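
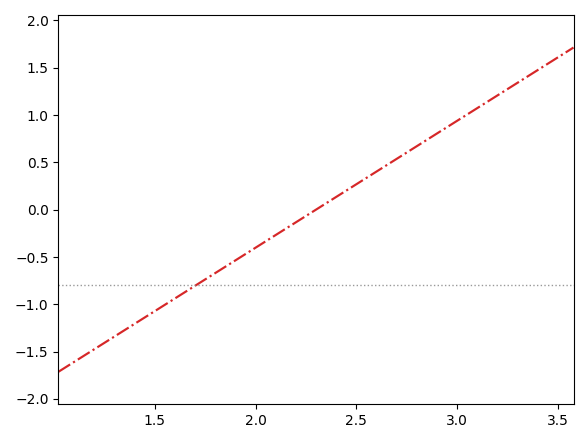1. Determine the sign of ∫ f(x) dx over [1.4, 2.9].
negative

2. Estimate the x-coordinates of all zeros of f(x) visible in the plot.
2.3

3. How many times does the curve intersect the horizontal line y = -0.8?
1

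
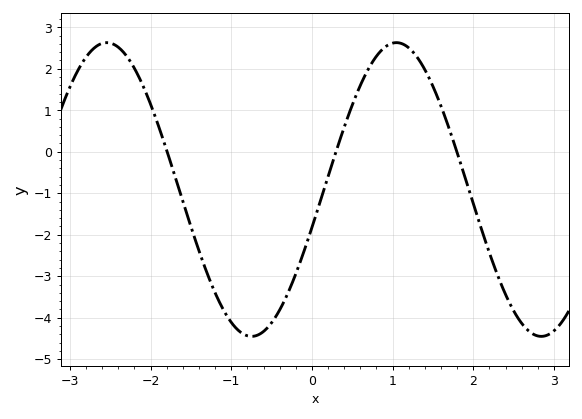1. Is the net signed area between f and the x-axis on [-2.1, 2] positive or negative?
negative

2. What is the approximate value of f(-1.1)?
-3.8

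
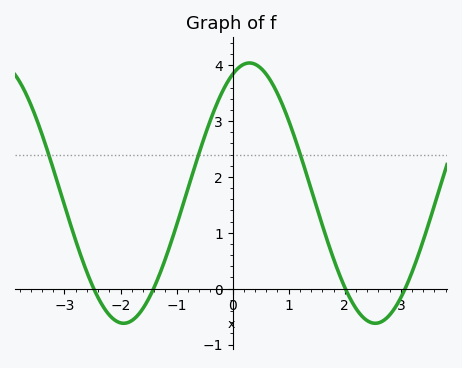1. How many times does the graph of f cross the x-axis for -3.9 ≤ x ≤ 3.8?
4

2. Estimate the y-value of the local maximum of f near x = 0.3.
4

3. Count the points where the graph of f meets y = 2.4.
3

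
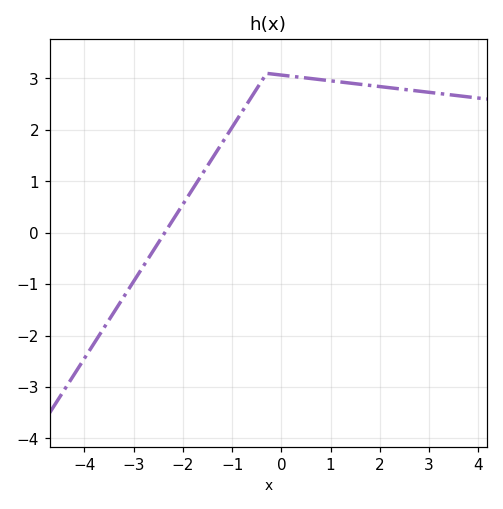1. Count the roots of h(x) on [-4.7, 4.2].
1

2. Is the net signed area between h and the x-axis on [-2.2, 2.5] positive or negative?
positive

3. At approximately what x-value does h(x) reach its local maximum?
-0.296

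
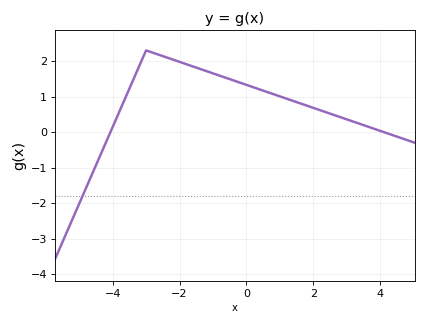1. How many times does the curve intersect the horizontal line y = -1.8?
1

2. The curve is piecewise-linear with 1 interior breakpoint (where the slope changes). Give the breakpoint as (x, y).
(-3, 2.3)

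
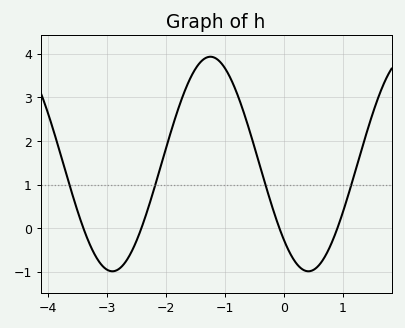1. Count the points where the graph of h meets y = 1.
4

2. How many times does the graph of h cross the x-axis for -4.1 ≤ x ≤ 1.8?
4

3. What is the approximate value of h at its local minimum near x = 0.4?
-1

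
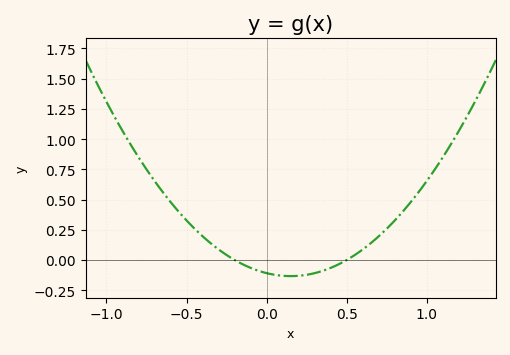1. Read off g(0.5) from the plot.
0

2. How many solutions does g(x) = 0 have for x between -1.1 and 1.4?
2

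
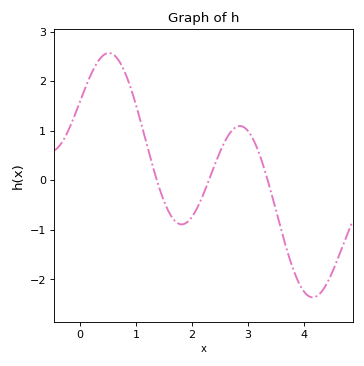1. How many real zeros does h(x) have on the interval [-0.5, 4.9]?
3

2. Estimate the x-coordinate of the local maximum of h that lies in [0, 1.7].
0.519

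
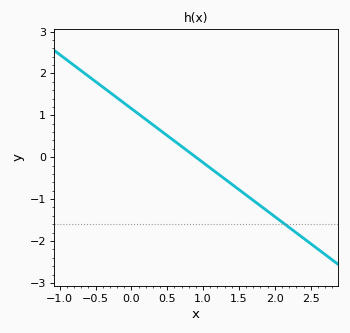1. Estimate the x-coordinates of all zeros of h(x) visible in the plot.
0.9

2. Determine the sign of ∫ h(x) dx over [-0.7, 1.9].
positive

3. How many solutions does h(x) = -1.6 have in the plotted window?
1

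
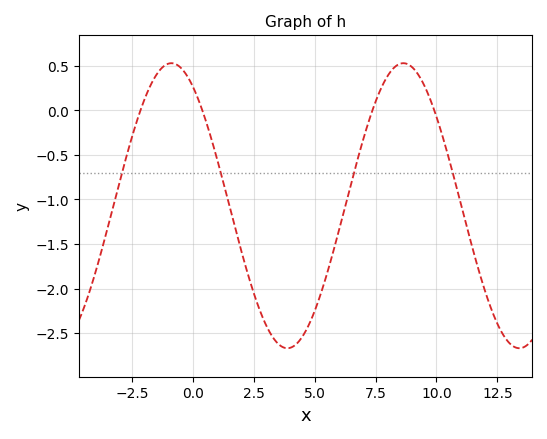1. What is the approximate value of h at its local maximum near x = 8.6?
0.55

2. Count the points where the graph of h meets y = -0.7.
4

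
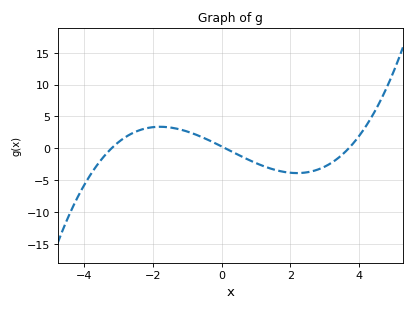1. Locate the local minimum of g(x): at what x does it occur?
2.19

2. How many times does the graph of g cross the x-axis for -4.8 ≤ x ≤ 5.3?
3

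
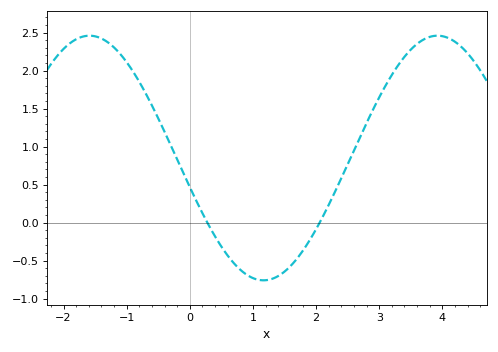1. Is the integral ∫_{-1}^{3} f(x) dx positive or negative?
positive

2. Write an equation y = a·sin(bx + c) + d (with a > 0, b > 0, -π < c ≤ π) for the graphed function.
y = 1.61sin(1.14x - 2.9) + 0.85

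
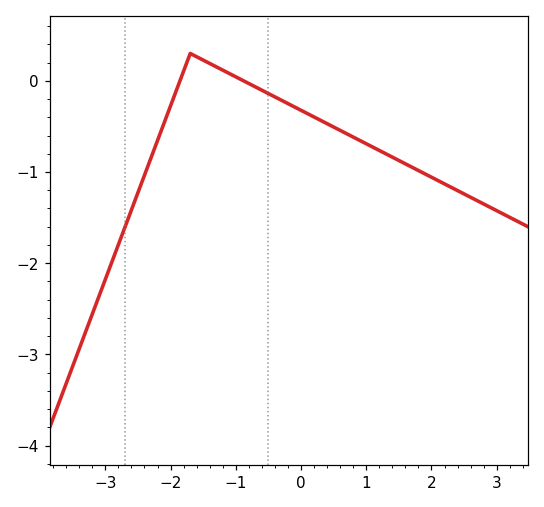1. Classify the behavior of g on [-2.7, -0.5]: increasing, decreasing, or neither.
neither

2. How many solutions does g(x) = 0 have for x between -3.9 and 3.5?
2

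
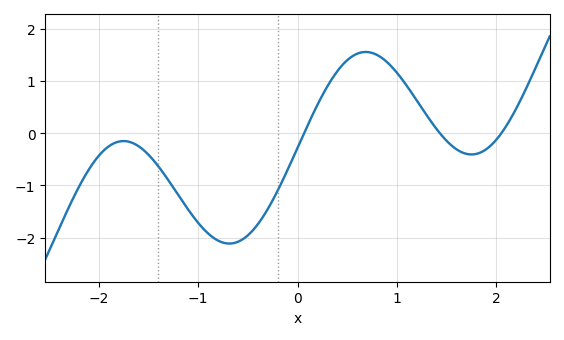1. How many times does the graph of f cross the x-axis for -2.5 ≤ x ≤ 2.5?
3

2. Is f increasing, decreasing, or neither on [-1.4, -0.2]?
neither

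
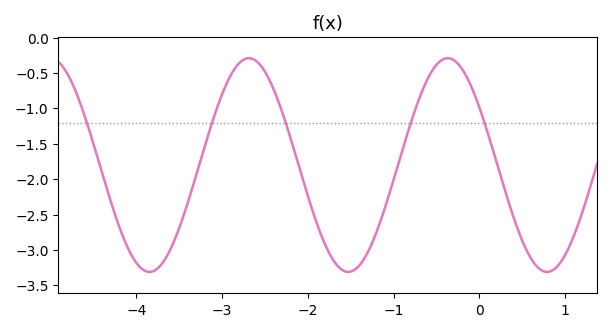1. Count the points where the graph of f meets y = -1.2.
5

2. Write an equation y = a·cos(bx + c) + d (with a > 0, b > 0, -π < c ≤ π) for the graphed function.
y = 1.51cos(2.71x + 1) - 1.8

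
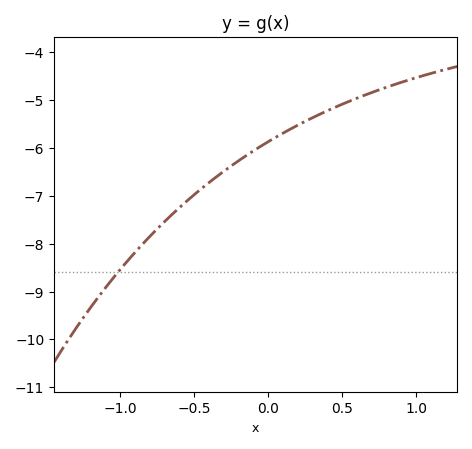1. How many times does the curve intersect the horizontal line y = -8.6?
1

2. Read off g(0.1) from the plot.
-5.7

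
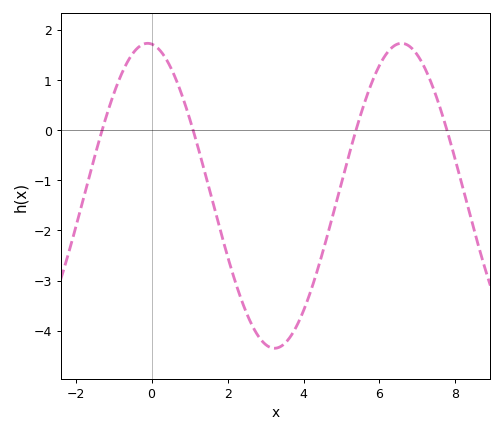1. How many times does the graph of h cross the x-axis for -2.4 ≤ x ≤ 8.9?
4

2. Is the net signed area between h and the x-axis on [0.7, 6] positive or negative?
negative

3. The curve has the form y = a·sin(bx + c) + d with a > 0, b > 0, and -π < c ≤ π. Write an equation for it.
y = 3.04sin(0.94x + 1.67) - 1.31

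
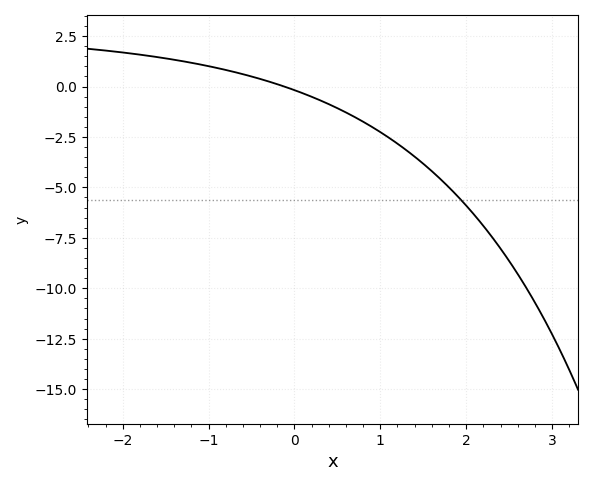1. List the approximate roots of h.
-0.1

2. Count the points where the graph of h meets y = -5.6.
1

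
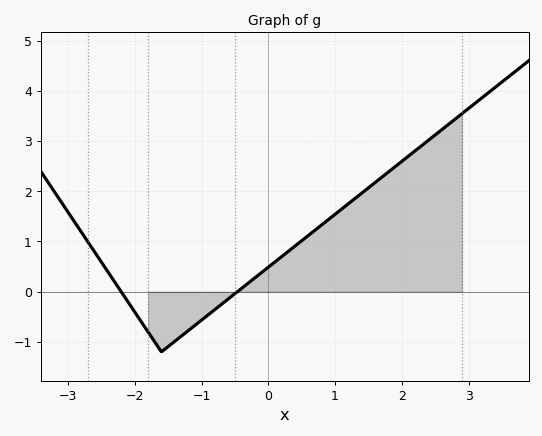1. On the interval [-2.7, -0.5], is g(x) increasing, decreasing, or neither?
neither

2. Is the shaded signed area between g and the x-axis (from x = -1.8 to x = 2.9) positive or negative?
positive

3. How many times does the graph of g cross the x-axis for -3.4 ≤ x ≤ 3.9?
2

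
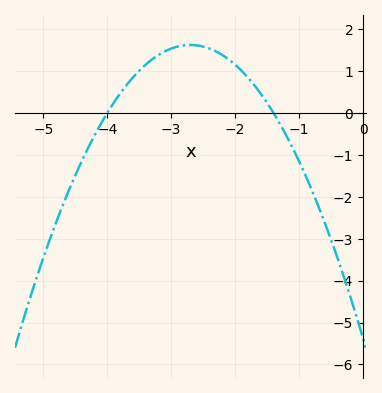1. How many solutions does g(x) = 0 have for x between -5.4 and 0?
2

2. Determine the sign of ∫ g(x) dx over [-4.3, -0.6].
positive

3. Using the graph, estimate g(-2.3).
1.5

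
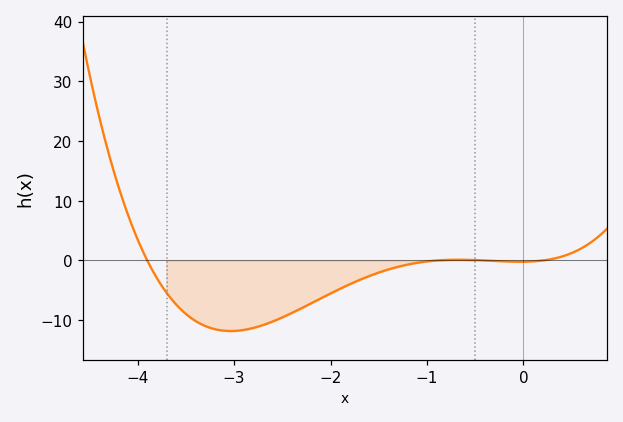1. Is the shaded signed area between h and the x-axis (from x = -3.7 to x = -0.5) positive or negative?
negative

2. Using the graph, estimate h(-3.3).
-11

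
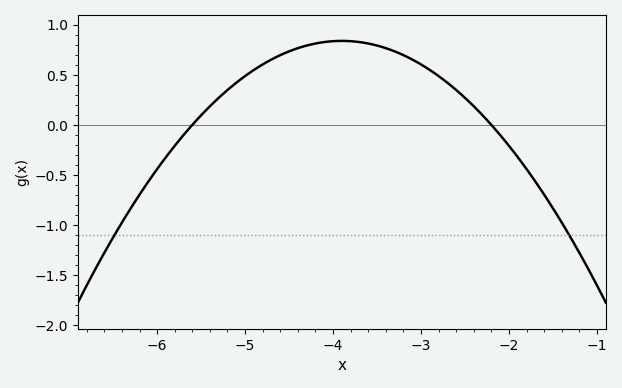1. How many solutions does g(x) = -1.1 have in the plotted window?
2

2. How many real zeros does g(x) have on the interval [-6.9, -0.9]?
2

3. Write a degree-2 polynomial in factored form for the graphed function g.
y = -0.29(x + 5.6)(x + 2.2)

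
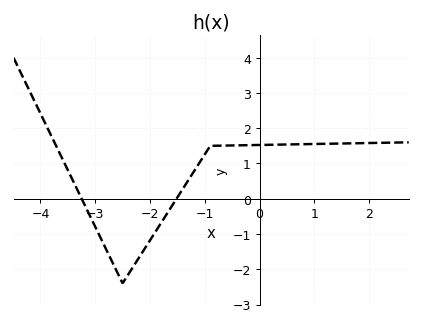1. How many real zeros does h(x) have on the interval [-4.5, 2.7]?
2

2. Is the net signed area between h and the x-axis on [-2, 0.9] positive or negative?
positive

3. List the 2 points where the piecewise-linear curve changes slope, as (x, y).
(-2.5, -2.4); (-0.9, 1.5)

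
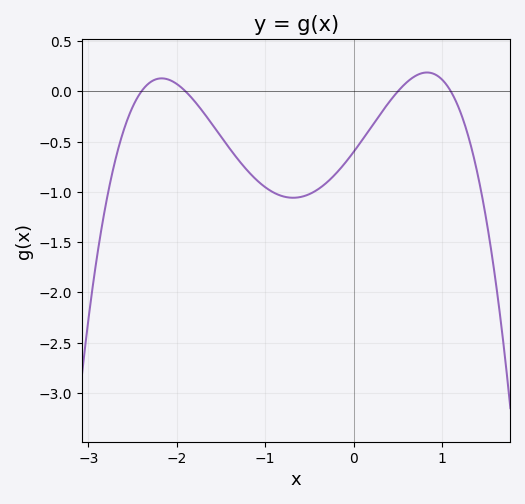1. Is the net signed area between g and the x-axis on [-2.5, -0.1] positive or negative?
negative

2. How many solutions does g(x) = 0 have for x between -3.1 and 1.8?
4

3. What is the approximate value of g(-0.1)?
-0.715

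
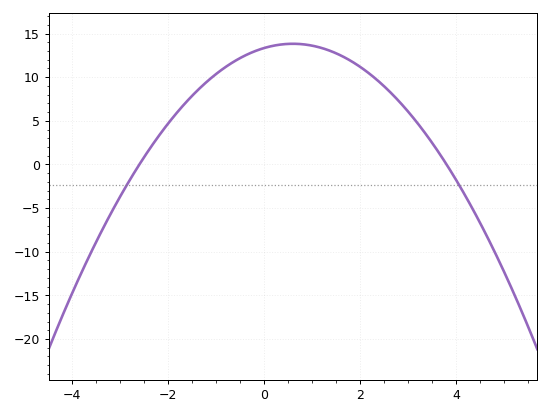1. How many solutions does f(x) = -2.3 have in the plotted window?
2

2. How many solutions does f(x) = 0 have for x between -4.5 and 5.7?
2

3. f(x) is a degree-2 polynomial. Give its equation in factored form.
y = -1.35(x + 2.6)(x - 3.8)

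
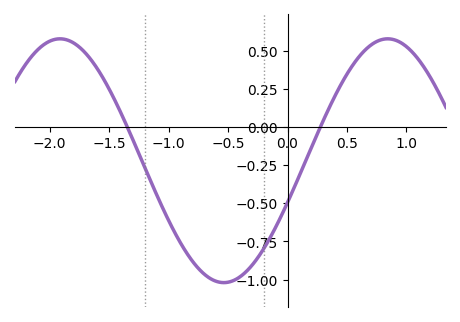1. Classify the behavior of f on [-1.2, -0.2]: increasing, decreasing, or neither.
neither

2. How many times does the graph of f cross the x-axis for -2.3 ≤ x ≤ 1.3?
2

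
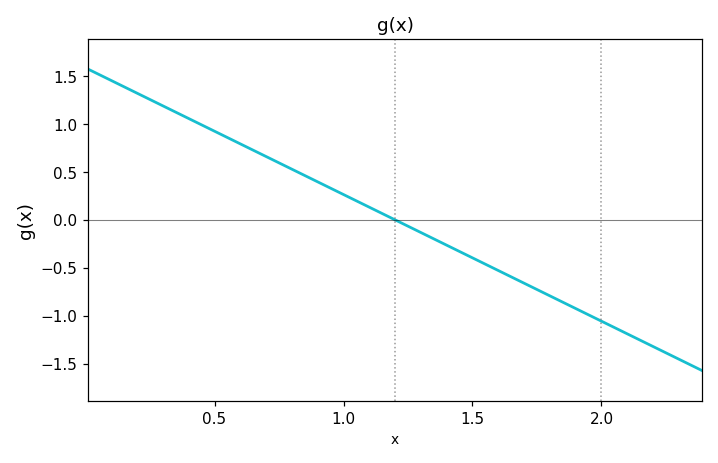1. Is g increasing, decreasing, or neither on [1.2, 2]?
decreasing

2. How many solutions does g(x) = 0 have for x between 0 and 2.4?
1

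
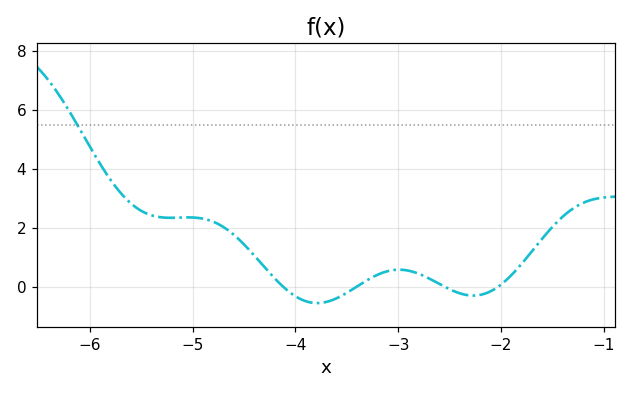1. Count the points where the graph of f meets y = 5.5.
1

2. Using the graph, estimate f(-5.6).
2.84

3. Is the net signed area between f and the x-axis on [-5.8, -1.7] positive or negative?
positive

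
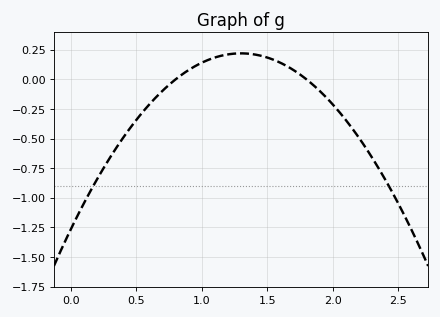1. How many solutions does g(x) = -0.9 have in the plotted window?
2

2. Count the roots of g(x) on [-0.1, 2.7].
2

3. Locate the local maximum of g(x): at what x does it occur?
1.3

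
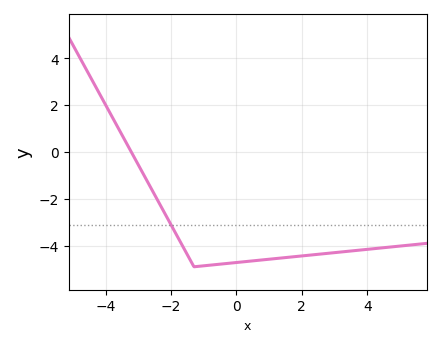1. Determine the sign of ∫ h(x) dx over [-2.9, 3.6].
negative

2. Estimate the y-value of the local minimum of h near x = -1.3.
-4.8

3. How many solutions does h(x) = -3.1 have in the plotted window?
1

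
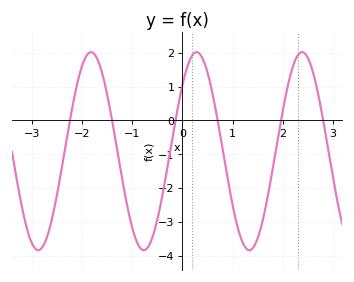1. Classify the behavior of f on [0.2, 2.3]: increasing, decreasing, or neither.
neither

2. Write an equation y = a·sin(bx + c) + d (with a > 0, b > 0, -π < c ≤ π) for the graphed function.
y = 2.93sin(2.98x + 0.732) - 0.91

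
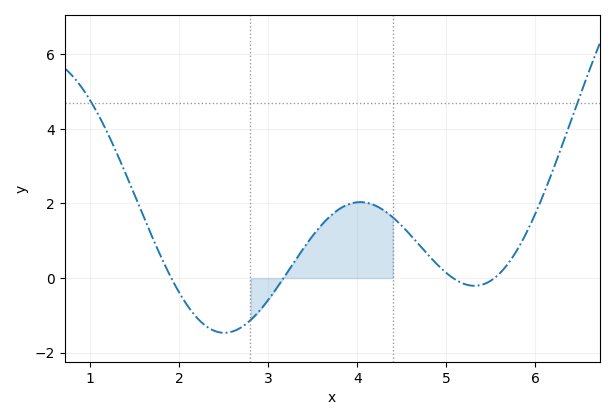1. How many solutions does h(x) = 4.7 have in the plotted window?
2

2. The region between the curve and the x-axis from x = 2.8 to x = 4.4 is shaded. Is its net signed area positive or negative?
positive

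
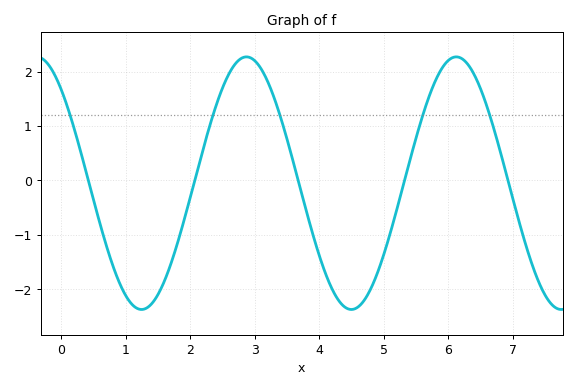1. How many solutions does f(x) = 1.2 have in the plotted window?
5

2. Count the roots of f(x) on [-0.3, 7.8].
5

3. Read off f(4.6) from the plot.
-2.3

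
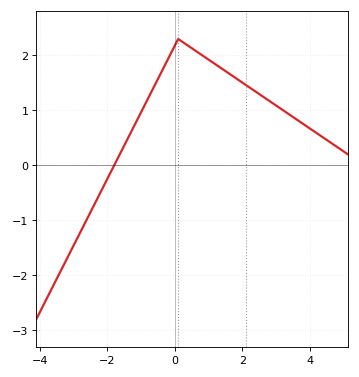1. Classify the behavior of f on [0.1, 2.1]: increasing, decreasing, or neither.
decreasing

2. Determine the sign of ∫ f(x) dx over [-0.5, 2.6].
positive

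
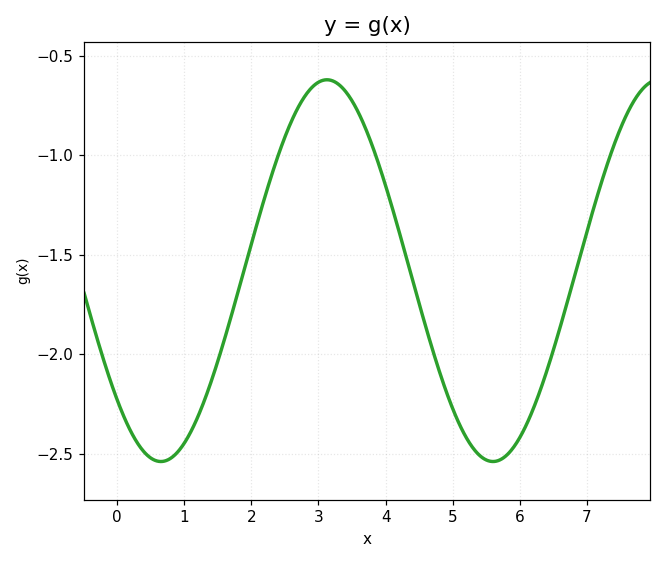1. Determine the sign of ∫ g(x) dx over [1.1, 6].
negative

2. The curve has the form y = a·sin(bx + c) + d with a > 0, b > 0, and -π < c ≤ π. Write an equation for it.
y = 0.96sin(1.27x - 2.4) - 1.58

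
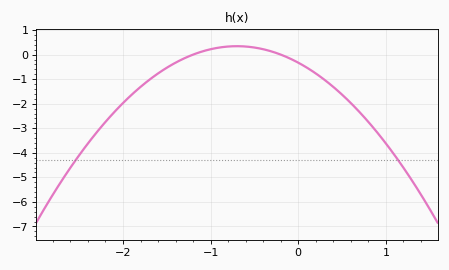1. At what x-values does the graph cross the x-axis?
-1.2, -0.2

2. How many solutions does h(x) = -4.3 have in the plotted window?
2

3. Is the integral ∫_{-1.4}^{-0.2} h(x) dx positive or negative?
positive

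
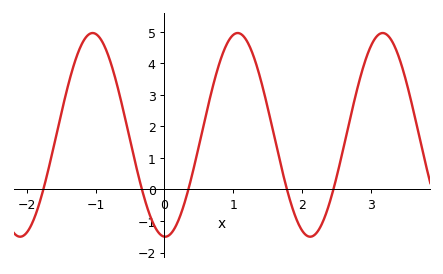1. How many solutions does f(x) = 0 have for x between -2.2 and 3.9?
5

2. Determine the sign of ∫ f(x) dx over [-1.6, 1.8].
positive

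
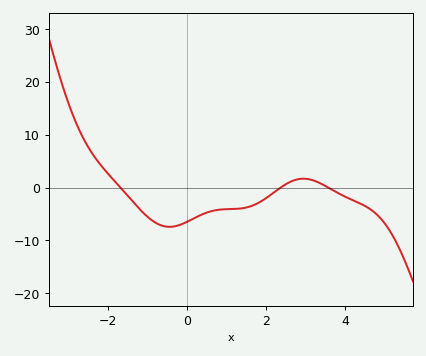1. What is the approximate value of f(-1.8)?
1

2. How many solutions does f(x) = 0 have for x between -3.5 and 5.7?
3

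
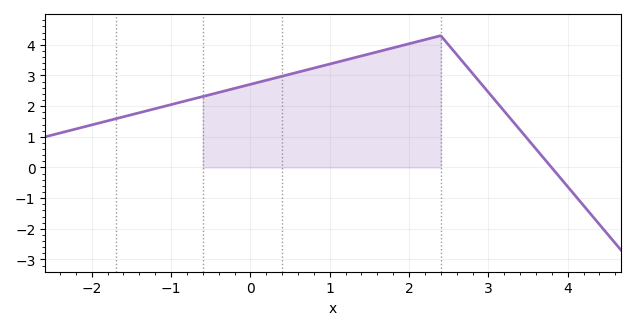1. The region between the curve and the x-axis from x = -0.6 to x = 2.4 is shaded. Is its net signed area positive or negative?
positive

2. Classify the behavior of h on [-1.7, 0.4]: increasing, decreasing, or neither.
increasing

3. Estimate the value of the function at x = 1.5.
3.7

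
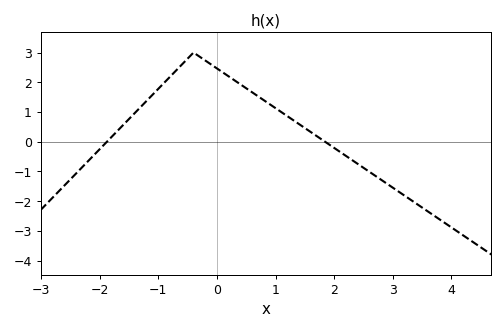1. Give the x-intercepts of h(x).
-1.88, 1.84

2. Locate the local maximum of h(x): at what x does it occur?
-0.401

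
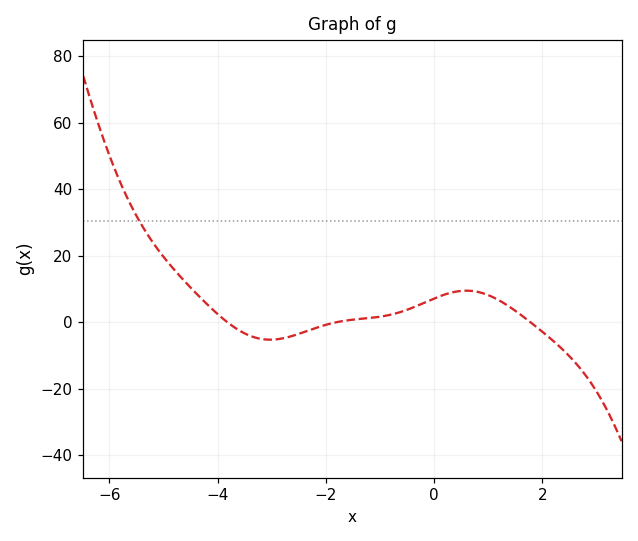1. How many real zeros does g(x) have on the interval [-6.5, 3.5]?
3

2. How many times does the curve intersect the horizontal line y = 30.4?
1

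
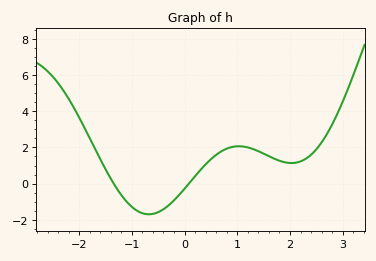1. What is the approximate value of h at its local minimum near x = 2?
1.2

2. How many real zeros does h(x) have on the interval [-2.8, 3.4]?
2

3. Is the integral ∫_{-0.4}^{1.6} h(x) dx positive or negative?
positive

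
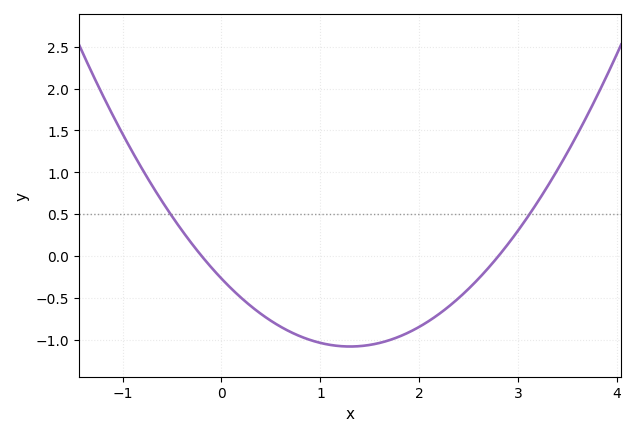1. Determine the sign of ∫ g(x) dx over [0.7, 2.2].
negative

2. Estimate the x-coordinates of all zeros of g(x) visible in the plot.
-0.2, 2.8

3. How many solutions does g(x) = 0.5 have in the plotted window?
2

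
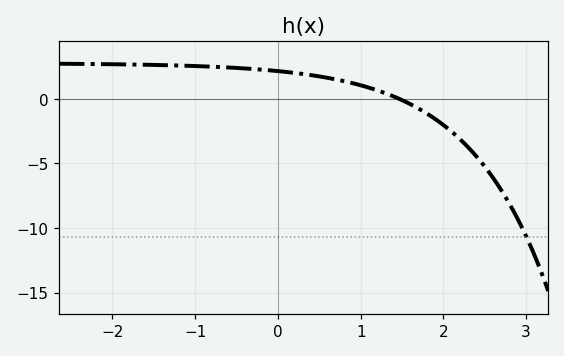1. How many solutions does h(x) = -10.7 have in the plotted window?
1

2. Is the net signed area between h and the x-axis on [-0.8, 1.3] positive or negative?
positive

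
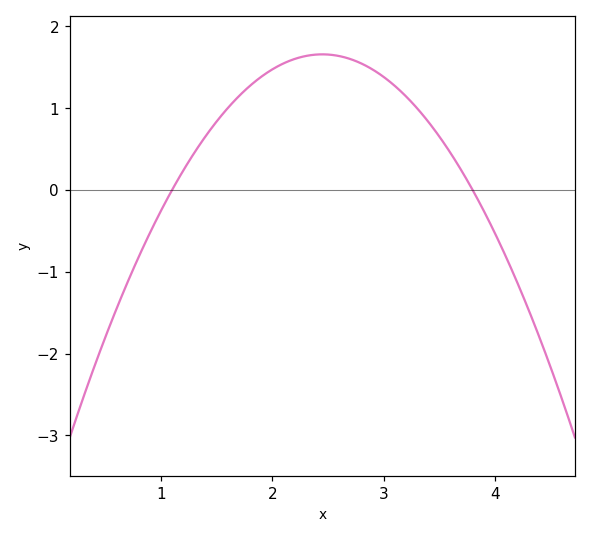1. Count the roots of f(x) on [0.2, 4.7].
2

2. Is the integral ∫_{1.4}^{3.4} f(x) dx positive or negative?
positive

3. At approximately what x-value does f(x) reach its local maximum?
2.45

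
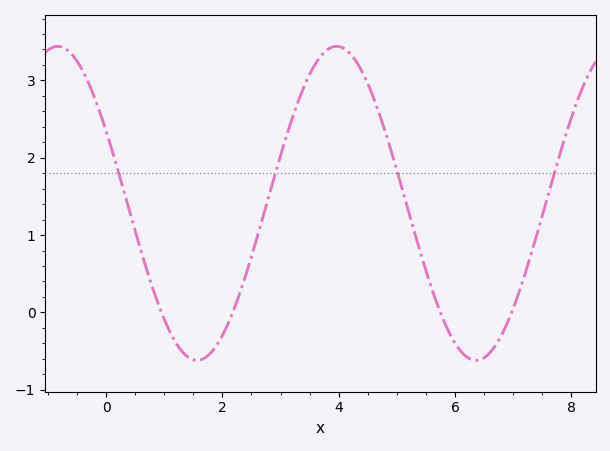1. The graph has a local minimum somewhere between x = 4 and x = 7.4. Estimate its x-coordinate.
6.4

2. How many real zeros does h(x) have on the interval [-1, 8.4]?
4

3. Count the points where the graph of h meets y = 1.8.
4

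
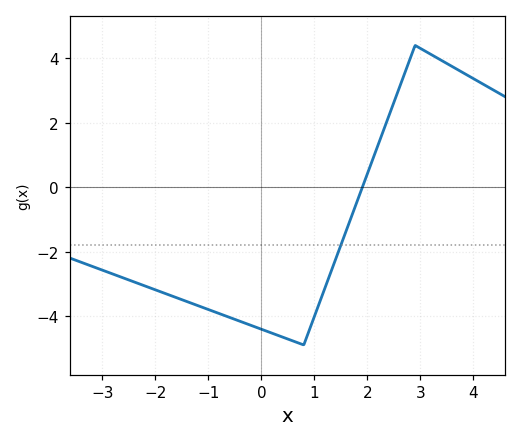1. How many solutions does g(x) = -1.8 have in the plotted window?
1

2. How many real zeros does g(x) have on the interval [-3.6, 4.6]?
1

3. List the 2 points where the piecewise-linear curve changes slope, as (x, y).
(0.8, -4.9); (2.9, 4.4)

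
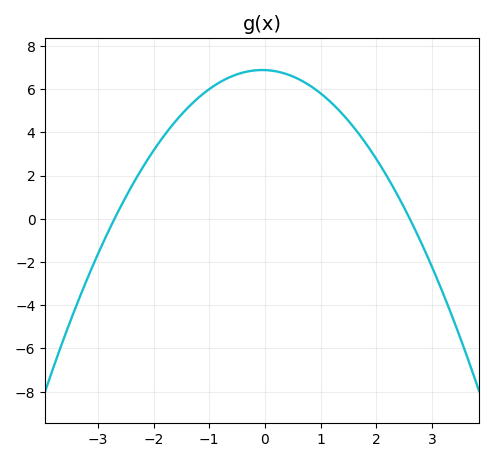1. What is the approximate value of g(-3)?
-1.6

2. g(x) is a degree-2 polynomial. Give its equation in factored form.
y = -0.98(x + 2.7)(x - 2.6)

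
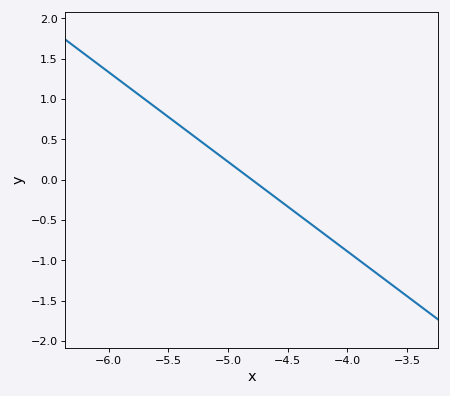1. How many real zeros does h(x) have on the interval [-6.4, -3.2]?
1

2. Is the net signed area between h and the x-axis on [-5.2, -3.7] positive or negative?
negative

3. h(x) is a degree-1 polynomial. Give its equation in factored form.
y = -1.11(x + 4.8)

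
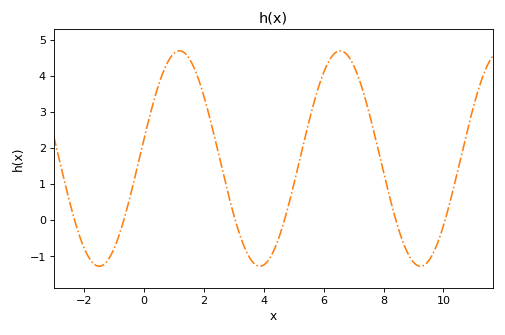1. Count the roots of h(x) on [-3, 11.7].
6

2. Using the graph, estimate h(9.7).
-0.8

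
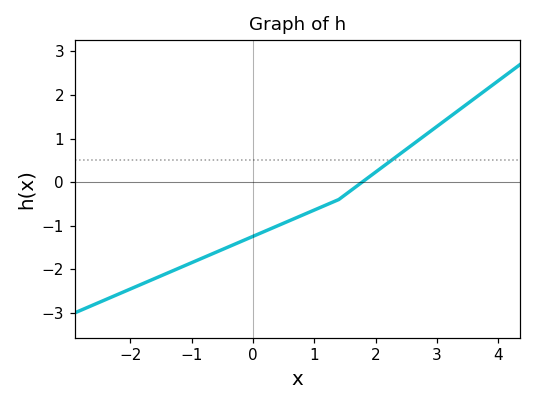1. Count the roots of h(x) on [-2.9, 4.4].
1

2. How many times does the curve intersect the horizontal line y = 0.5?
1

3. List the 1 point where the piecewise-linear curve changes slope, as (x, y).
(1.4, -0.4)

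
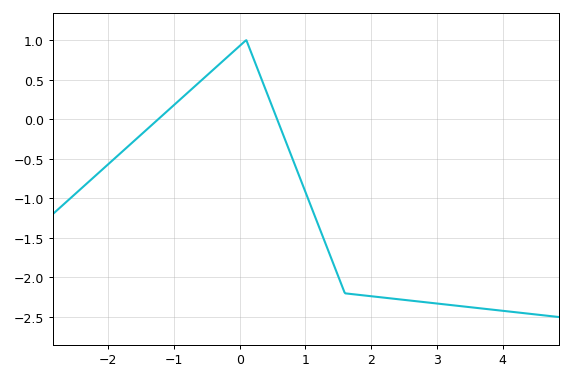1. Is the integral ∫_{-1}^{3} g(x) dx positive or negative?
negative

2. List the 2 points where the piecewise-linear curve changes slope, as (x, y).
(0.1, 1); (1.6, -2.2)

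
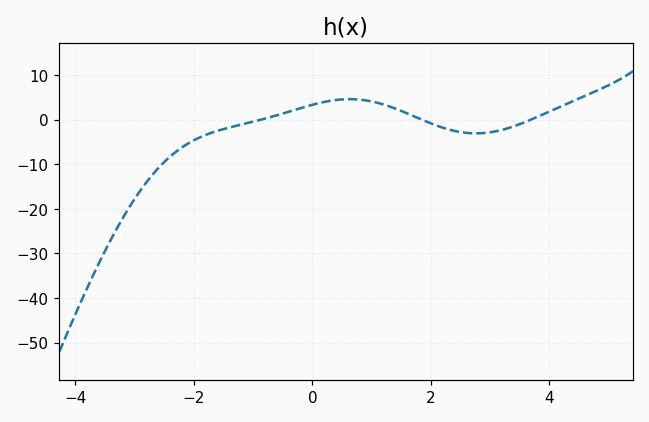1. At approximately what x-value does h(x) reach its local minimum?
2.8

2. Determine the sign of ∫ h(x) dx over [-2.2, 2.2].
positive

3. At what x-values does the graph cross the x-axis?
-0.8, 1.8, 3.6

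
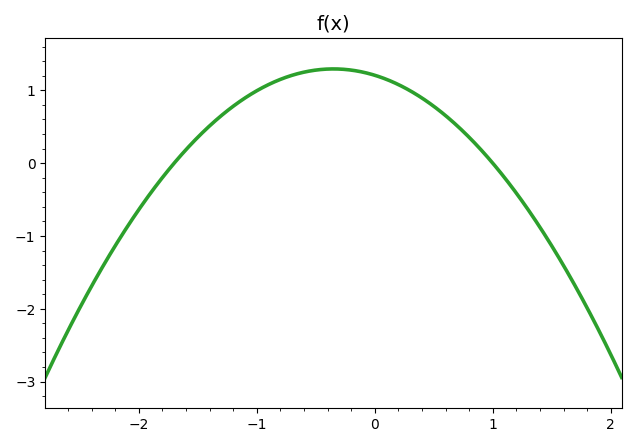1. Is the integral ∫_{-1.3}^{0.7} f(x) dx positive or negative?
positive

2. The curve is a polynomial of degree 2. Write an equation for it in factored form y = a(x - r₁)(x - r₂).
y = -0.71(x + 1.7)(x - 1)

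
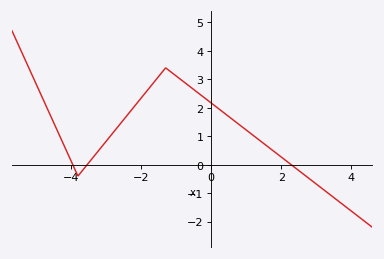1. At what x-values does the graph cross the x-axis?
-3.95, -3.54, 2.28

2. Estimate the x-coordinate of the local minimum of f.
-3.8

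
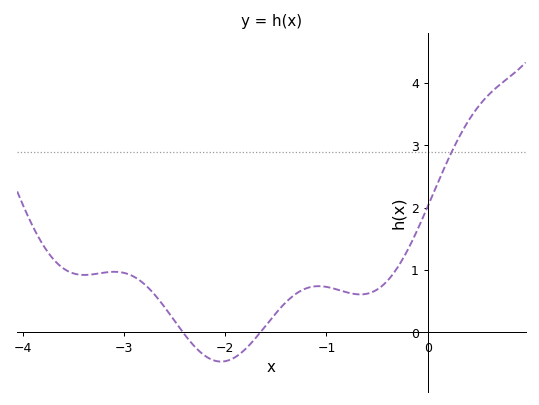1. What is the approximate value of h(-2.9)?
0.9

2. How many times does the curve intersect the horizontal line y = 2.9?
1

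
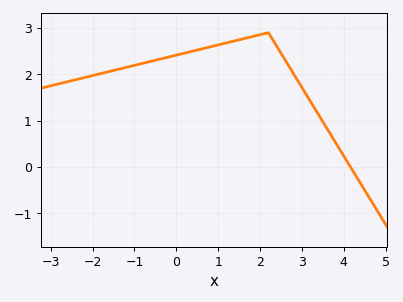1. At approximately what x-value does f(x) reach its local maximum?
2.2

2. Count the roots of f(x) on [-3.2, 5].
1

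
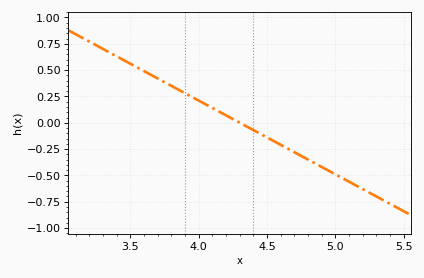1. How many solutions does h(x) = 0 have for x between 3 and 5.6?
1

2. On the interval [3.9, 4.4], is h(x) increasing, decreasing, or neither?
decreasing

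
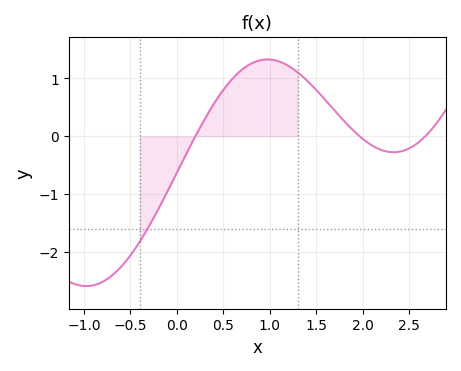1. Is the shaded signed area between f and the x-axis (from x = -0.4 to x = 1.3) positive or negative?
positive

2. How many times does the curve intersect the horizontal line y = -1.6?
1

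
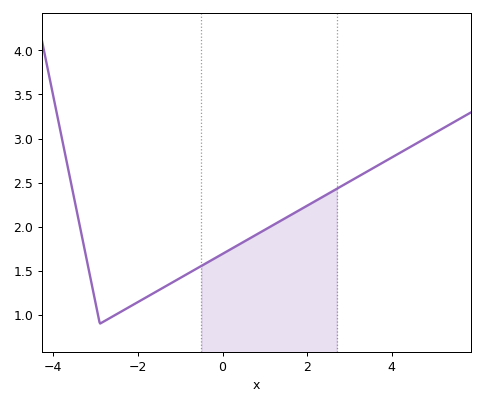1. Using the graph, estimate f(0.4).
1.8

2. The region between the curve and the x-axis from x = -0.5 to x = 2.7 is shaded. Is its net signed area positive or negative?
positive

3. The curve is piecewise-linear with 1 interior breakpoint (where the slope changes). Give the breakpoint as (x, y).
(-2.9, 0.9)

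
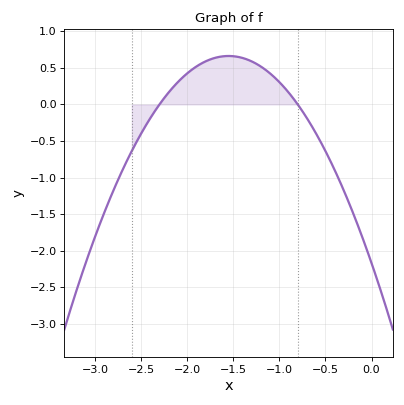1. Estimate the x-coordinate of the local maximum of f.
-1.55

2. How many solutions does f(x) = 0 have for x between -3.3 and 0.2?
2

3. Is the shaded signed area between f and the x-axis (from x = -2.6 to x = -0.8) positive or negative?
positive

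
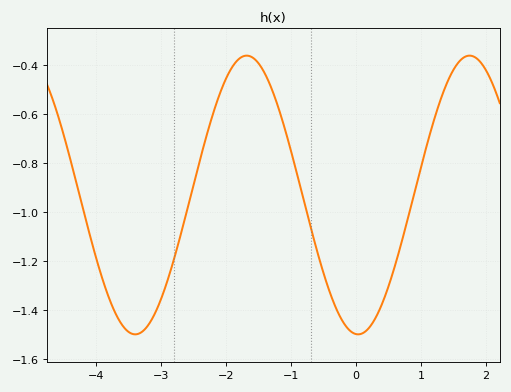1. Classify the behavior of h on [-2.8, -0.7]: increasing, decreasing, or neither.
neither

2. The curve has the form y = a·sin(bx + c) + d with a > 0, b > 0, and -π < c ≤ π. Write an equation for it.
y = 0.57sin(1.8x - 1.6) - 0.93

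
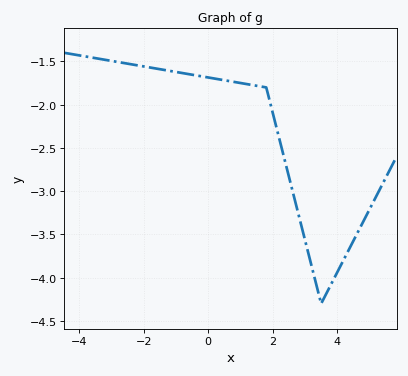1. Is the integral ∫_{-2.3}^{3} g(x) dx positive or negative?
negative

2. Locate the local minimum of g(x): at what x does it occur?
3.6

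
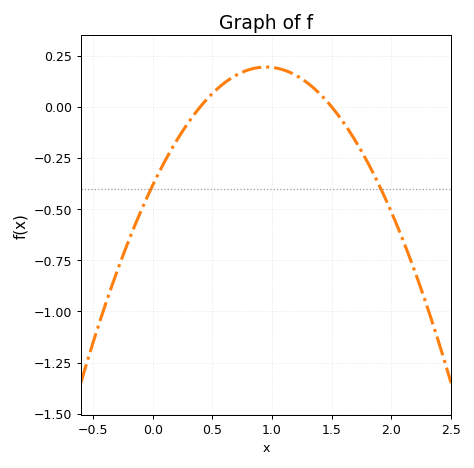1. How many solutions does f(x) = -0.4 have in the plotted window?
2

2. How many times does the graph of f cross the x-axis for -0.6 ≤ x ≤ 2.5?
2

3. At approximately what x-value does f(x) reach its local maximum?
0.95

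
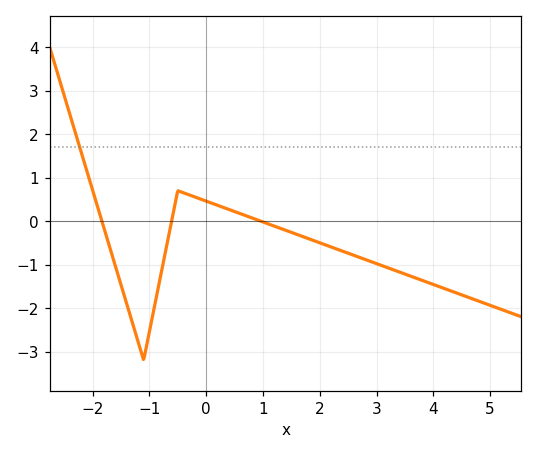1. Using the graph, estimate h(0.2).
0.4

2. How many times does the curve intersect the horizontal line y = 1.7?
1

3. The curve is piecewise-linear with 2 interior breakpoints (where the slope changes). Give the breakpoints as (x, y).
(-1.1, -3.2); (-0.5, 0.7)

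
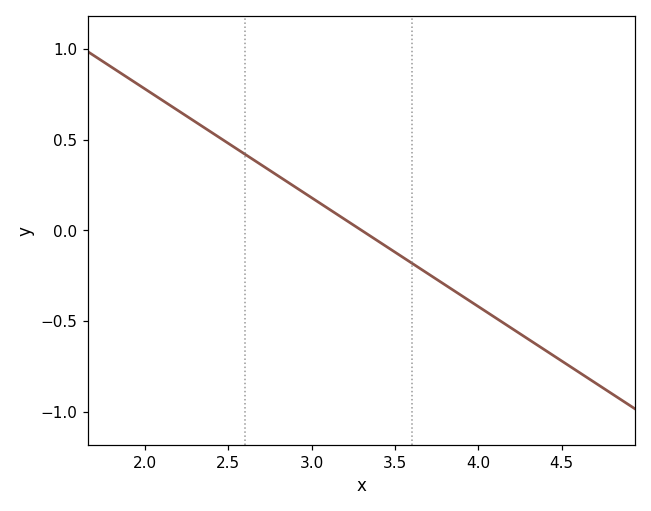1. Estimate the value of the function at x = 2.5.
0.5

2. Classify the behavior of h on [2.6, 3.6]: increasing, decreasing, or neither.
decreasing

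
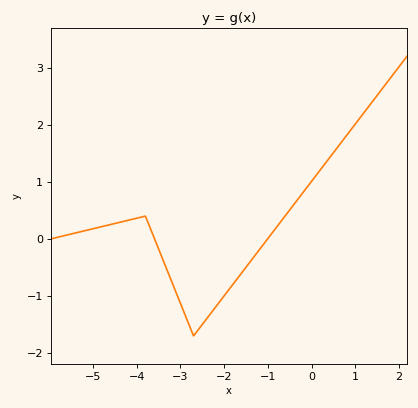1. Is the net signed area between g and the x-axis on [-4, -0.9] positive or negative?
negative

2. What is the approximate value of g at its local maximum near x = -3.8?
0.4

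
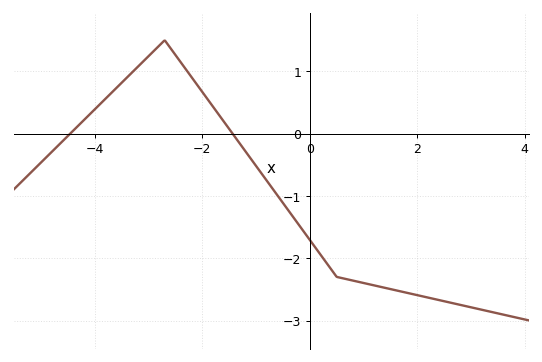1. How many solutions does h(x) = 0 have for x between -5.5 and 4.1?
2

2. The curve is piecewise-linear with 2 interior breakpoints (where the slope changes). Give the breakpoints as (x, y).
(-2.7, 1.5); (0.5, -2.3)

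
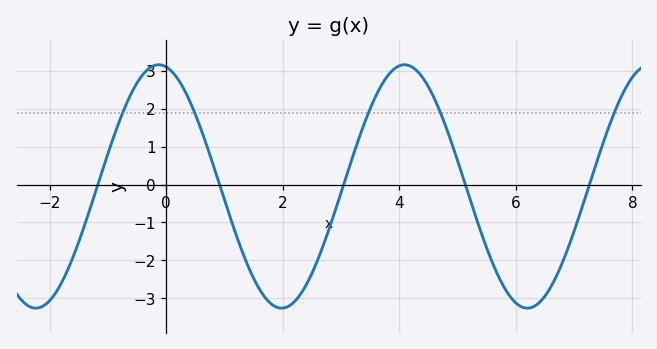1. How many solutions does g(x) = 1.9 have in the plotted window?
5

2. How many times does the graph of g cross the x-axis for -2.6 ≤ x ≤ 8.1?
5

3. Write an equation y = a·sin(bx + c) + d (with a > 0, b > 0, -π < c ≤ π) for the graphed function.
y = 3.21sin(1.49x + 1.76) - 0.05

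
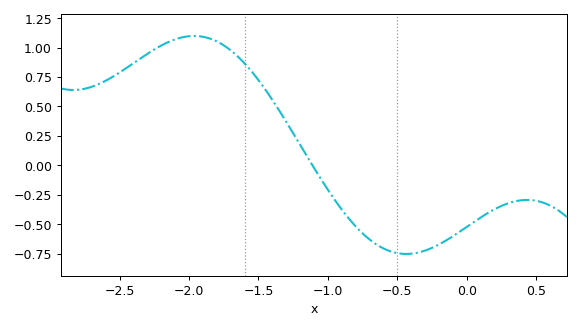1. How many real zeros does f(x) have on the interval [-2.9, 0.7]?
1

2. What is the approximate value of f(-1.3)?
0.35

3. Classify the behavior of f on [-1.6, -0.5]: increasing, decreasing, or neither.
decreasing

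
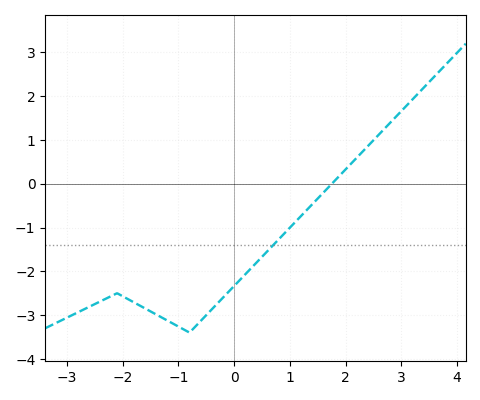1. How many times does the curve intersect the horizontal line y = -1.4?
1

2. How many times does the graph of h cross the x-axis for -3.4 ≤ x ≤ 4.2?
1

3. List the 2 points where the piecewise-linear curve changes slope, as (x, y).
(-2.1, -2.5); (-0.8, -3.4)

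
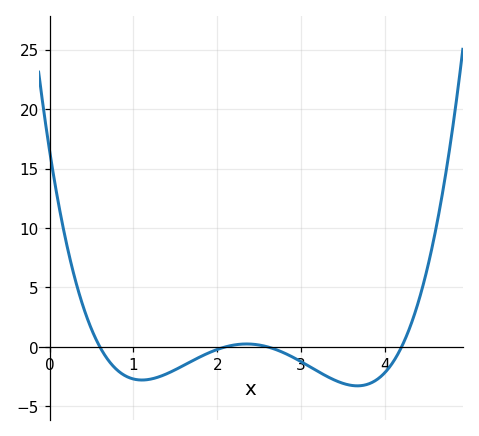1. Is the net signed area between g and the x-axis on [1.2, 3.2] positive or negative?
negative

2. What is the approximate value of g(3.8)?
-3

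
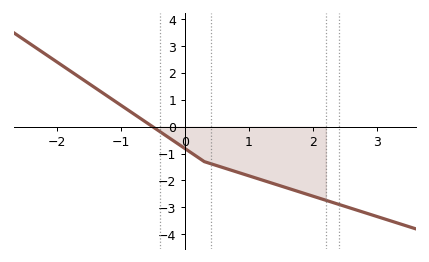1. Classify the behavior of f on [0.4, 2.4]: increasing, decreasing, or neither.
decreasing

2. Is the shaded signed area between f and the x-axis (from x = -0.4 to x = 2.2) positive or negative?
negative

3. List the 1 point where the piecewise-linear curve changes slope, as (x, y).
(0.3, -1.3)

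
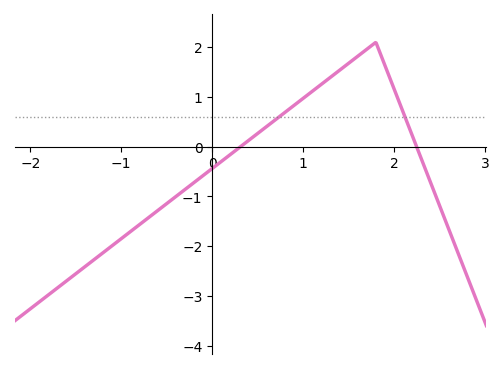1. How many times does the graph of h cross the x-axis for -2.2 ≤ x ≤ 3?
2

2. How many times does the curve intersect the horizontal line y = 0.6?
2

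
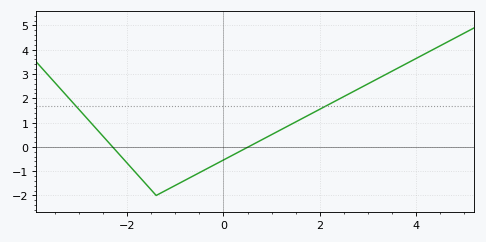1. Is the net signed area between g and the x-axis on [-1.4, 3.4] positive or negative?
positive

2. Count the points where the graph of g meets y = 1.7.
2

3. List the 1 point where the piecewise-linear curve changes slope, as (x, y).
(-1.4, -2)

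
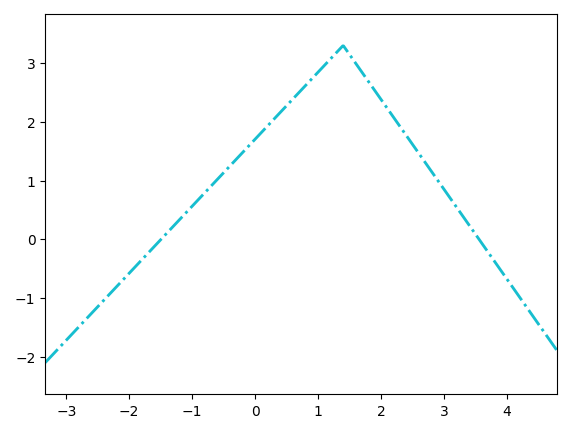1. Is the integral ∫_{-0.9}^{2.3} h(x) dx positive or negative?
positive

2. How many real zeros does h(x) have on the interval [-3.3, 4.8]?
2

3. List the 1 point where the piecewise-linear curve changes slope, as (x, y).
(1.4, 3.3)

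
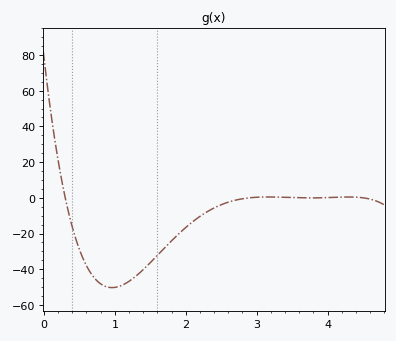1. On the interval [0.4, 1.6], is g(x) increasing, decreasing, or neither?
neither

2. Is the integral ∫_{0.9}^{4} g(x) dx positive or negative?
negative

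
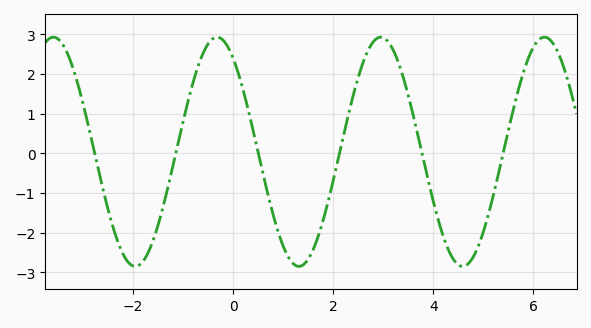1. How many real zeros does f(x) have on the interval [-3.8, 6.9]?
6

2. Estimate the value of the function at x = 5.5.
0.57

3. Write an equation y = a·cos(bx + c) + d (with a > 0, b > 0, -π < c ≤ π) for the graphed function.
y = 2.89cos(1.92x + 0.62) + 0.04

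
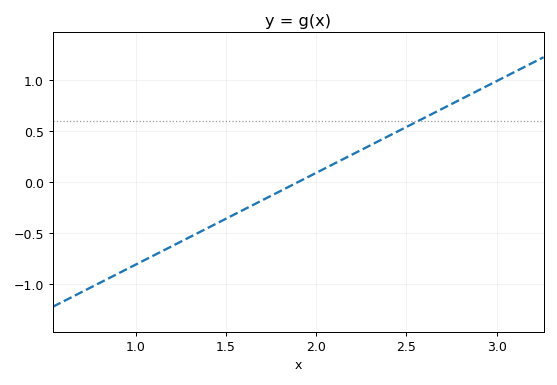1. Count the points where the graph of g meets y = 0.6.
1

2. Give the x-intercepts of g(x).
1.9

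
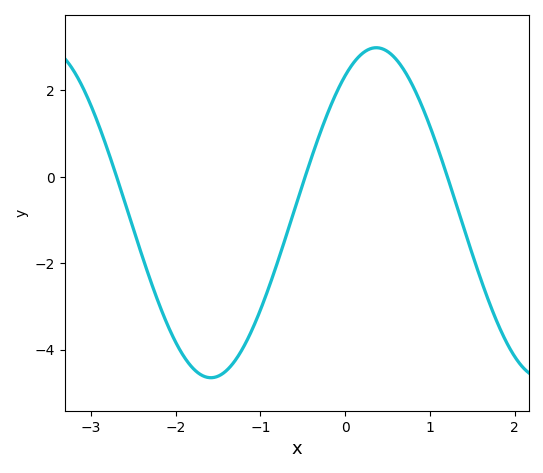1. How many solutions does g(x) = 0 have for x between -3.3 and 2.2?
3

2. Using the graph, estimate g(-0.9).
-2.56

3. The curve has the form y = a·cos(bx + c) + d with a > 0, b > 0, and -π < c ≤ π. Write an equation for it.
y = 3.82cos(1.61x - 0.592) - 0.83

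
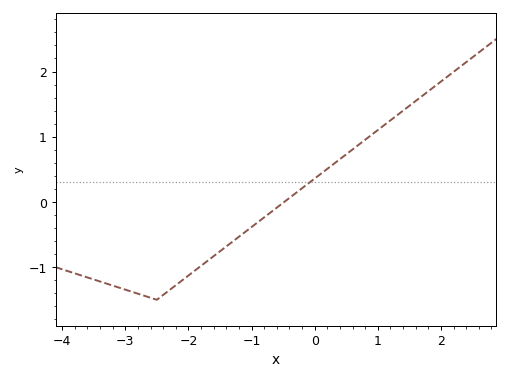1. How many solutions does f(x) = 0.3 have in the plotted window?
1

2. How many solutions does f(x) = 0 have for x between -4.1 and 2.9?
1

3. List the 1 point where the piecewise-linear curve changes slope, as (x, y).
(-2.5, -1.5)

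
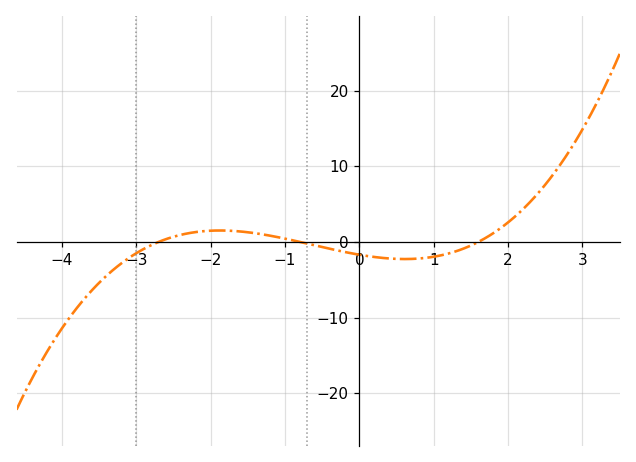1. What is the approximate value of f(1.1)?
-1.77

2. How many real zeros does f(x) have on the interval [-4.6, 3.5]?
3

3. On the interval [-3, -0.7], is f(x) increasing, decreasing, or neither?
neither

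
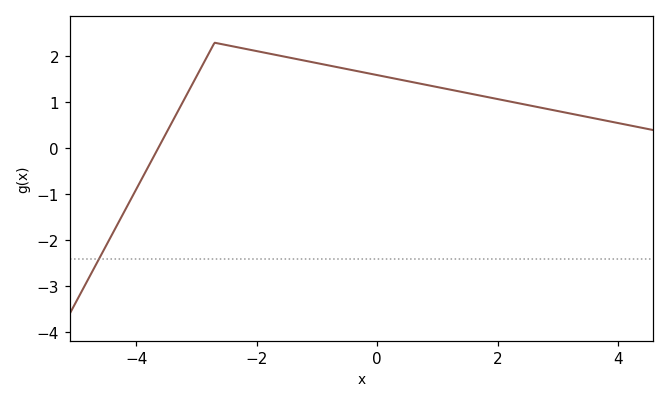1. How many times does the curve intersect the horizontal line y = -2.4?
1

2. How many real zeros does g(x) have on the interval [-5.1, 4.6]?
1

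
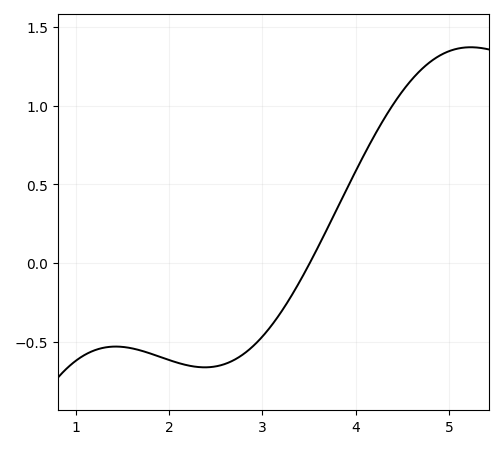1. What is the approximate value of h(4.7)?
1.25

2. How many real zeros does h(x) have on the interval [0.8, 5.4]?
1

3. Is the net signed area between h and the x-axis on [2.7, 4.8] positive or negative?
positive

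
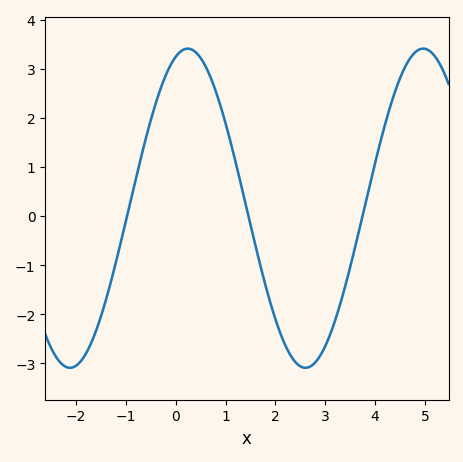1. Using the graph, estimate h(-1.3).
-1.3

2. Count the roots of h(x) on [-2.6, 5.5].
3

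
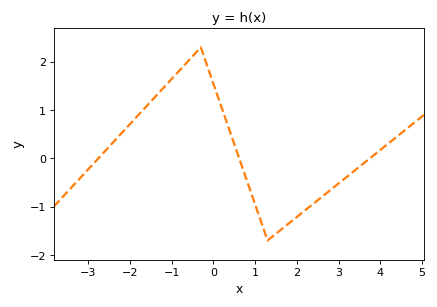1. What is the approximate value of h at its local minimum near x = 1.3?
-1.7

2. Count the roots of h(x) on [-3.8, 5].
3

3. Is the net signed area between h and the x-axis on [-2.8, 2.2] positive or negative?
positive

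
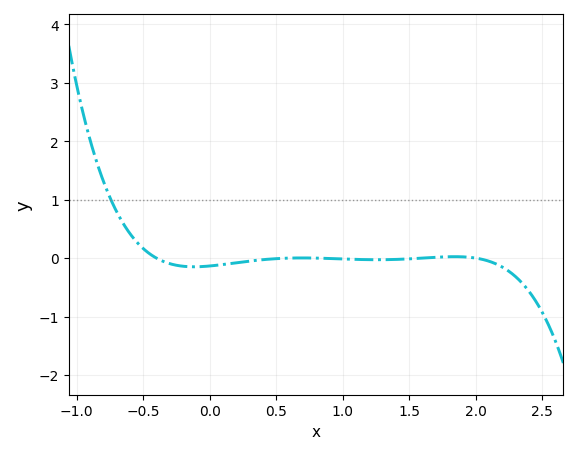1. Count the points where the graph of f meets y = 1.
1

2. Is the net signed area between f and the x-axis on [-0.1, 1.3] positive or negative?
negative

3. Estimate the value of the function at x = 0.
-0.1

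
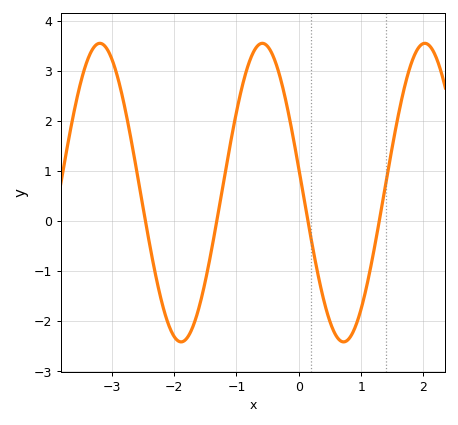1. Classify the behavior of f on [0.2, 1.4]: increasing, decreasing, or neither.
neither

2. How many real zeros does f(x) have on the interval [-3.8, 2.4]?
4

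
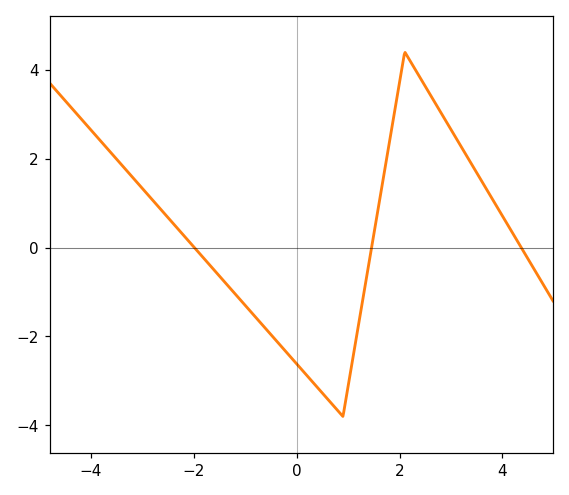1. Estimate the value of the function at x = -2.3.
0.4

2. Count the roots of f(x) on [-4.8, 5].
3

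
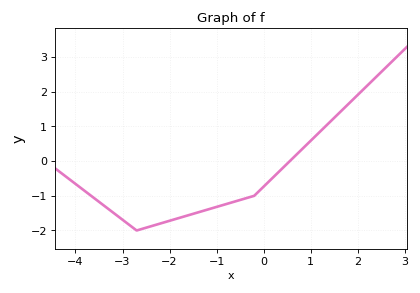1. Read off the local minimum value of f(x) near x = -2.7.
-2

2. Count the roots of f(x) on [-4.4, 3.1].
1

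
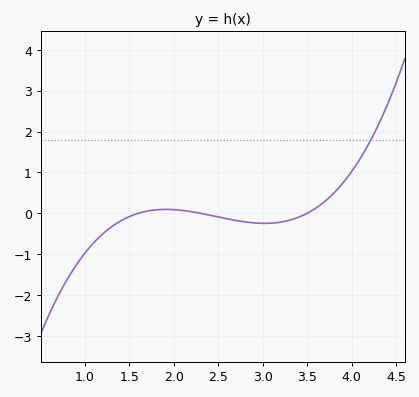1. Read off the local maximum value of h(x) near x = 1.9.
0.1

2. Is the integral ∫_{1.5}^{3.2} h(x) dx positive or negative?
negative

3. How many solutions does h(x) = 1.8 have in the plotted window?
1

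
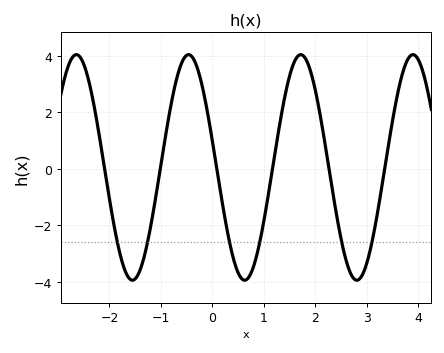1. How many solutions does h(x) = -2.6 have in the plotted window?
6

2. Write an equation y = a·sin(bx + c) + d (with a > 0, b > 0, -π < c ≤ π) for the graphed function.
y = 3.99sin(2.9x + 2.9) + 0.05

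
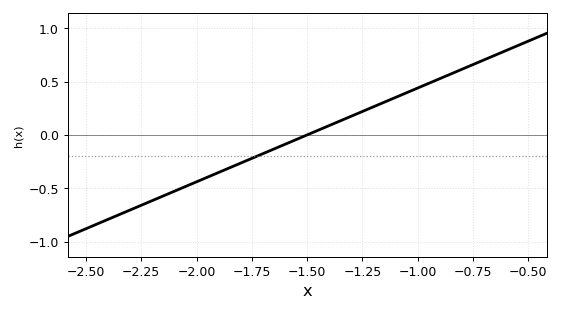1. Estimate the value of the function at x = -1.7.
-0.2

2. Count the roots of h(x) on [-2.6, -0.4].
1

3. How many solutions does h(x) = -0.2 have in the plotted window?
1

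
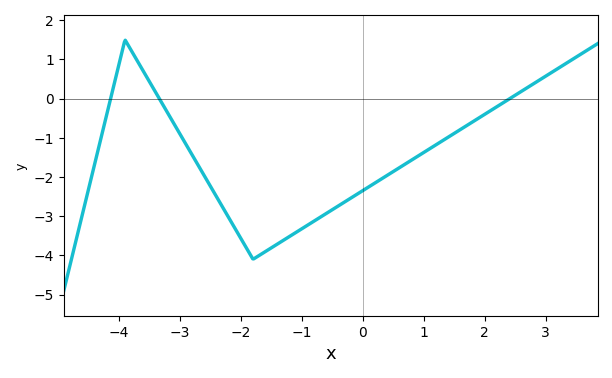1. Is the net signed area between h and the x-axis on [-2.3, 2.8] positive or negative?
negative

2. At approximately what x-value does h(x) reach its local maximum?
-3.9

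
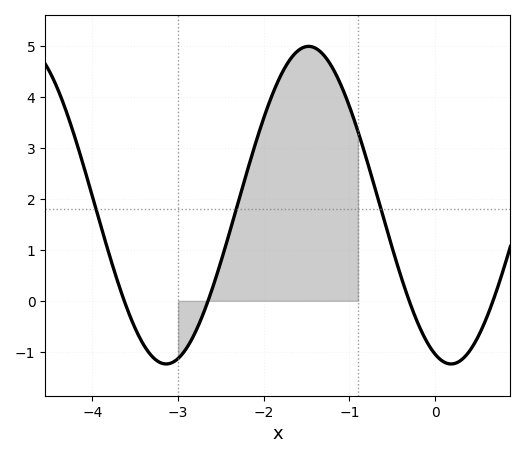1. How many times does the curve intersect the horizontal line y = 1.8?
3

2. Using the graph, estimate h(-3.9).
1.47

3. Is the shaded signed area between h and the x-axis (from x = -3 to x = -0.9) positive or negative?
positive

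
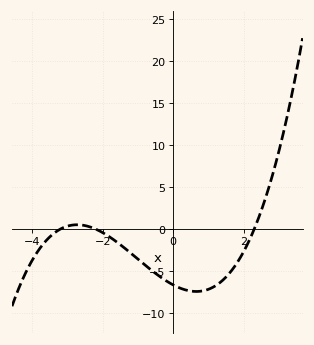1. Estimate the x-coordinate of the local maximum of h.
-2.73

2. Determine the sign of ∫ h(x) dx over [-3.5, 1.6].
negative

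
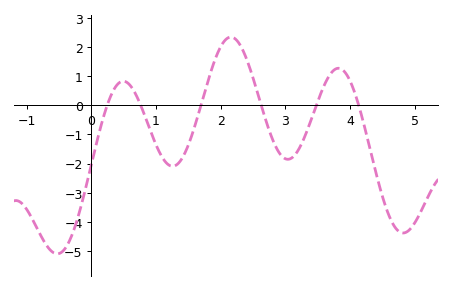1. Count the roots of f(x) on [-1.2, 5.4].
6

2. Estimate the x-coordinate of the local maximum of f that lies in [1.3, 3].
2.16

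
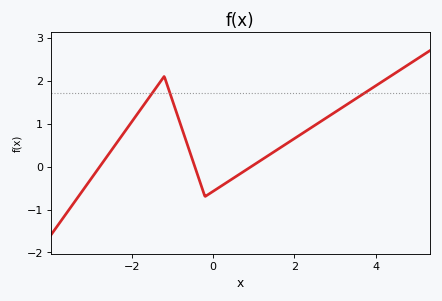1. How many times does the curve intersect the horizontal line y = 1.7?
3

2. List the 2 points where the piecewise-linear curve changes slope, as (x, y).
(-1.2, 2.1); (-0.2, -0.7)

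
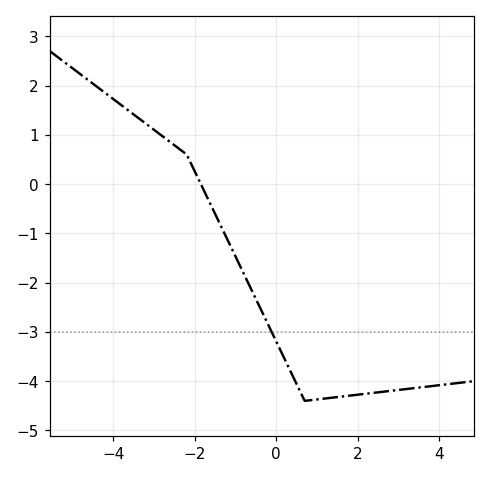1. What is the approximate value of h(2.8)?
-4.2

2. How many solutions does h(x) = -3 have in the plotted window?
1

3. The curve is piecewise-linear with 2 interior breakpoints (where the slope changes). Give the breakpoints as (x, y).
(-2.2, 0.6); (0.7, -4.4)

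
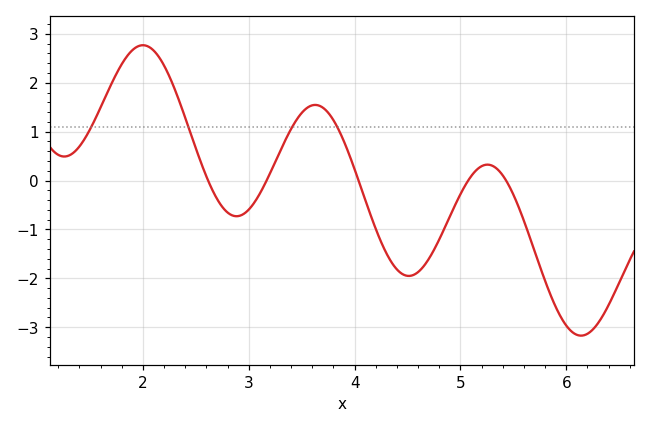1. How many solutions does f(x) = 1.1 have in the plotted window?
4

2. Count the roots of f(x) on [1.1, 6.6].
5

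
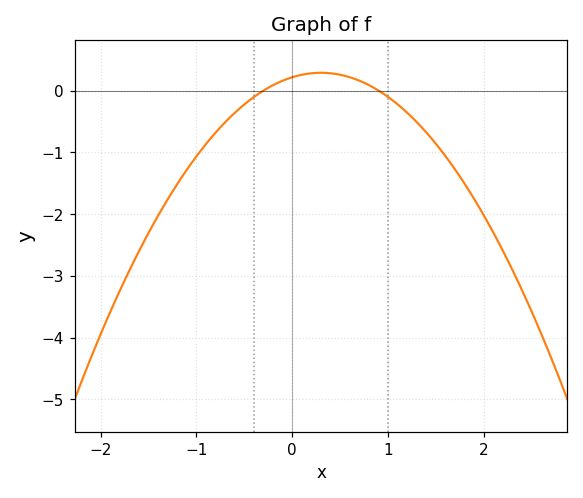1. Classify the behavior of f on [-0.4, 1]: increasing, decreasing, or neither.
neither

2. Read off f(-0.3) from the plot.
0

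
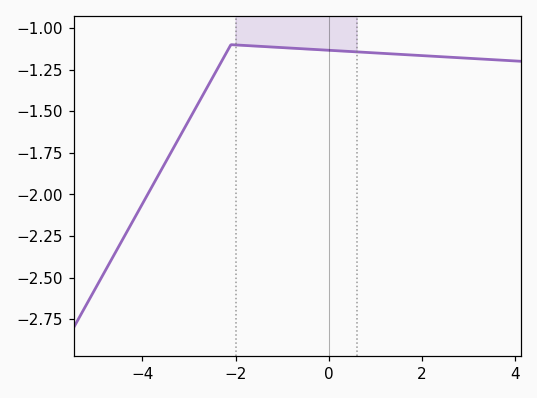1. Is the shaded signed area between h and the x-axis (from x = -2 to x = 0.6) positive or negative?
negative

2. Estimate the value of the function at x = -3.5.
-1.8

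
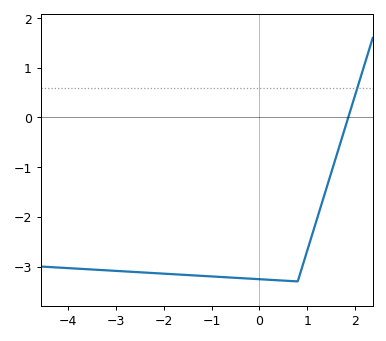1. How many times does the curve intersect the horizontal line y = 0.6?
1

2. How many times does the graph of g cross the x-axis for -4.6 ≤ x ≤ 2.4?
1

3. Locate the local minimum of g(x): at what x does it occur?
0.8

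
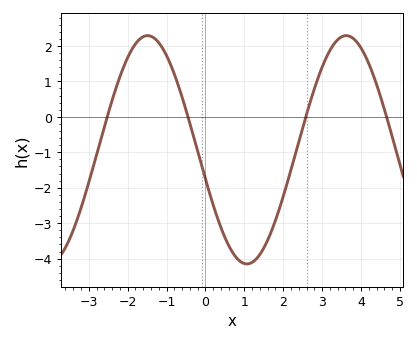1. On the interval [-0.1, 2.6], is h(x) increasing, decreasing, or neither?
neither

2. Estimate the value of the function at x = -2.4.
0.469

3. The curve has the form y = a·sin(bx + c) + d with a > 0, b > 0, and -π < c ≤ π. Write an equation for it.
y = 3.22sin(1.23x - 2.88) - 0.93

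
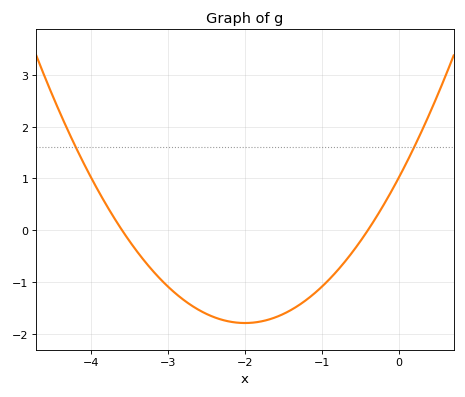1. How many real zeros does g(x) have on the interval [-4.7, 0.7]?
2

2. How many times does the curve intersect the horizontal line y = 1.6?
2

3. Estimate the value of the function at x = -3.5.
-0.217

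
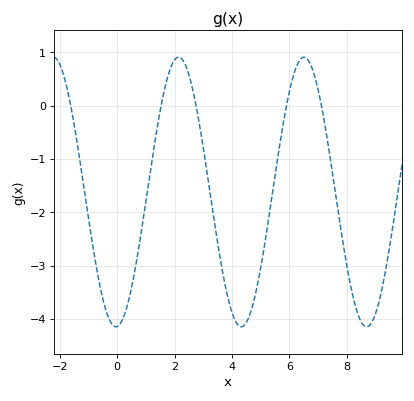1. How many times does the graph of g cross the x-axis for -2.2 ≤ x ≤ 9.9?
5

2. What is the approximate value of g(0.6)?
-3.14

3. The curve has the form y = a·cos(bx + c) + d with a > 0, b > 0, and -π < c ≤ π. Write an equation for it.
y = 2.53cos(1.44x - 3.08) - 1.62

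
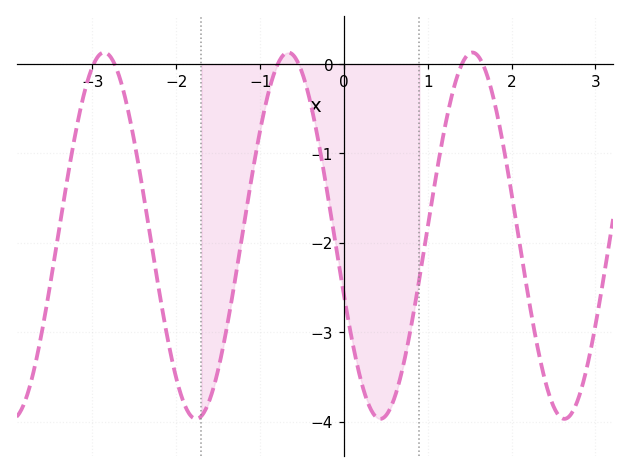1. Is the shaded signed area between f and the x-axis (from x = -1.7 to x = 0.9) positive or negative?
negative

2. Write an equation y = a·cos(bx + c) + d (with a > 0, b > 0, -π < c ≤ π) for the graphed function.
y = 2.05cos(2.86x + 1.9) - 1.92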